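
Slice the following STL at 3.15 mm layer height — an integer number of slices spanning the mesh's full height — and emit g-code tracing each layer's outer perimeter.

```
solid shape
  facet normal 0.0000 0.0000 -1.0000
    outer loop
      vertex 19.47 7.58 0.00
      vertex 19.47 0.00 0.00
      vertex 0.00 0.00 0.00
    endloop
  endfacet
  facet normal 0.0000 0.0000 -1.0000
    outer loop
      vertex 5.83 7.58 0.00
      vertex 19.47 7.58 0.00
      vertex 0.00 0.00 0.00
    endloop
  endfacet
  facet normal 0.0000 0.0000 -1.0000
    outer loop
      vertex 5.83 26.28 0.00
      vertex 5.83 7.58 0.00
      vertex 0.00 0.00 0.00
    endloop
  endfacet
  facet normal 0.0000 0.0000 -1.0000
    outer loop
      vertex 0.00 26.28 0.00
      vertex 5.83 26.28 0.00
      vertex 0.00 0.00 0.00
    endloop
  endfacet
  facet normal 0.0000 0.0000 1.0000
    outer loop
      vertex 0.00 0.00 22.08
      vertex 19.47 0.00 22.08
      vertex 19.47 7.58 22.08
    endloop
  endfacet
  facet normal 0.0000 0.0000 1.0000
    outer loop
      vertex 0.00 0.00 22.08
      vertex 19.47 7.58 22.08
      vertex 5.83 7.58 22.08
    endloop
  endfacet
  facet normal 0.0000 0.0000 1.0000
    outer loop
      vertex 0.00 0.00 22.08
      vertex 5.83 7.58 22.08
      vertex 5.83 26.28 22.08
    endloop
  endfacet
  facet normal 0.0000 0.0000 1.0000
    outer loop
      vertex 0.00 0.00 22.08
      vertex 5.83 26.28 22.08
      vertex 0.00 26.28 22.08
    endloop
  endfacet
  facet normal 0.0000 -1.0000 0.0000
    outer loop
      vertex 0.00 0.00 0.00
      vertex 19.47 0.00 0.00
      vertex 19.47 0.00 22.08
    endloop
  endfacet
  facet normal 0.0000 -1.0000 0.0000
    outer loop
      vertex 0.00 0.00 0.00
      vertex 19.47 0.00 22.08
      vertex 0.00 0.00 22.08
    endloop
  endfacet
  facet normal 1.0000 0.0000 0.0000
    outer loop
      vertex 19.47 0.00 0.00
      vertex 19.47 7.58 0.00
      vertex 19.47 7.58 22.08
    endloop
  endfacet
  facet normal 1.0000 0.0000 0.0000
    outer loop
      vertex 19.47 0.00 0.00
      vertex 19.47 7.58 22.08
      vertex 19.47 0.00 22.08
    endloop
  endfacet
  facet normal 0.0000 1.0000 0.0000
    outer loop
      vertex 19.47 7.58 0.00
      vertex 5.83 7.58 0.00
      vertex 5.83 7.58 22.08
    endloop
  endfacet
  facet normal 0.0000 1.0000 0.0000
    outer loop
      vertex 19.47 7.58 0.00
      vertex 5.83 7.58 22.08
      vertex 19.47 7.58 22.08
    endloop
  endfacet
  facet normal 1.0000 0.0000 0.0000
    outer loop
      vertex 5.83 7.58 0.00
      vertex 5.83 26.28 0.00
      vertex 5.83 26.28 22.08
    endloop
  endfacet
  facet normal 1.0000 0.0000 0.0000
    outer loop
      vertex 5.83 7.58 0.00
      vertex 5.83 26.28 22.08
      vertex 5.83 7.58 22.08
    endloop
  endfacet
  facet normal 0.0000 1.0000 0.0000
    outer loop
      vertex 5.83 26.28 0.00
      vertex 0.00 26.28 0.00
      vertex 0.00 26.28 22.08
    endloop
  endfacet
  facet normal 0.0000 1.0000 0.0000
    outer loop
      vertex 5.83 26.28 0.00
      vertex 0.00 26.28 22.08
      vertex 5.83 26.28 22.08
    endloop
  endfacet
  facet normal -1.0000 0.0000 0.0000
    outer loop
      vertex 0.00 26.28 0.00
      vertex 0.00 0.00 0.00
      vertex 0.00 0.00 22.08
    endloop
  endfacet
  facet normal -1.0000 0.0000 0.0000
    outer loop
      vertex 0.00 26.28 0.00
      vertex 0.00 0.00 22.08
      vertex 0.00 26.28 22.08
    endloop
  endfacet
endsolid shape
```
; perimeter-only toolpath
G21 ; units = mm
G90 ; absolute positioning
G28 ; home
; layer 1
G0 Z3.15
G0 X0.00 Y0.00
G1 X19.47 Y0.00
G1 X19.47 Y7.58
G1 X5.83 Y7.58
G1 X5.83 Y26.28
G1 X0.00 Y26.28
G1 X0.00 Y0.00
; layer 2
G0 Z6.31
G0 X0.00 Y0.00
G1 X19.47 Y0.00
G1 X19.47 Y7.58
G1 X5.83 Y7.58
G1 X5.83 Y26.28
G1 X0.00 Y26.28
G1 X0.00 Y0.00
; layer 3
G0 Z9.46
G0 X0.00 Y0.00
G1 X19.47 Y0.00
G1 X19.47 Y7.58
G1 X5.83 Y7.58
G1 X5.83 Y26.28
G1 X0.00 Y26.28
G1 X0.00 Y0.00
; layer 4
G0 Z12.62
G0 X0.00 Y0.00
G1 X19.47 Y0.00
G1 X19.47 Y7.58
G1 X5.83 Y7.58
G1 X5.83 Y26.28
G1 X0.00 Y26.28
G1 X0.00 Y0.00
; layer 5
G0 Z15.77
G0 X0.00 Y0.00
G1 X19.47 Y0.00
G1 X19.47 Y7.58
G1 X5.83 Y7.58
G1 X5.83 Y26.28
G1 X0.00 Y26.28
G1 X0.00 Y0.00
; layer 6
G0 Z18.93
G0 X0.00 Y0.00
G1 X19.47 Y0.00
G1 X19.47 Y7.58
G1 X5.83 Y7.58
G1 X5.83 Y26.28
G1 X0.00 Y26.28
G1 X0.00 Y0.00
; layer 7
G0 Z22.08
G0 X0.00 Y0.00
G1 X19.47 Y0.00
G1 X19.47 Y7.58
G1 X5.83 Y7.58
G1 X5.83 Y26.28
G1 X0.00 Y26.28
G1 X0.00 Y0.00
M2 ; end

The solid is an L-shaped prism: outer 19.5 × 26.3 mm, arm thicknesses ≈ 7.58 mm (horizontal) and 5.83 mm (vertical), extruded 22.1 mm in z. Slicing at Δz = 3.15 mm — 7 equal slices spanning the solid's height, so layer i sits at z = i·h/7 — gives 7 non-empty perimeters. Each is a 6-segment closed polygon; G0 lifts to the layer z and rapids to the start vertex, then G1 traces the edges.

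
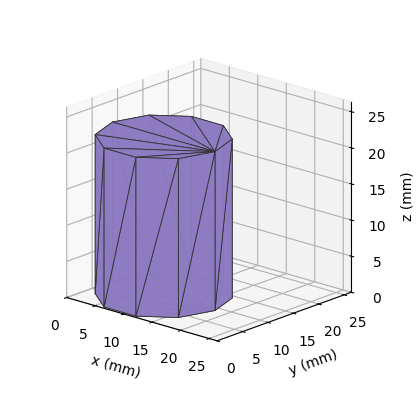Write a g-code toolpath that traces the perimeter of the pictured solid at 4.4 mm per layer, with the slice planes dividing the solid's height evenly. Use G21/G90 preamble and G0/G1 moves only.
Reading the render: the shape is a regular 10-sided prism (a cylinder approximated with 10 flat sides), circumscribed radius ≈ 9 mm, height ≈ 22 mm (dimensions read to the nearest mm from the axis ticks). For the g-code, the solid's height is divided into equal slices at the stated Δz and each level perimeter traced with G1 moves after a G0 lift.

; perimeter-only toolpath
G21 ; units = mm
G90 ; absolute positioning
G28 ; home
; layer 1
G0 Z4.4
G0 X18.0 Y9.0
G1 X16.3 Y14.3
G1 X11.8 Y17.6
G1 X6.2 Y17.6
G1 X1.7 Y14.3
G1 X0.0 Y9.0
G1 X1.7 Y3.7
G1 X6.2 Y0.4
G1 X11.8 Y0.4
G1 X16.3 Y3.7
G1 X18.0 Y9.0
; layer 2
G0 Z8.8
G0 X18.0 Y9.0
G1 X16.3 Y14.3
G1 X11.8 Y17.6
G1 X6.2 Y17.6
G1 X1.7 Y14.3
G1 X0.0 Y9.0
G1 X1.7 Y3.7
G1 X6.2 Y0.4
G1 X11.8 Y0.4
G1 X16.3 Y3.7
G1 X18.0 Y9.0
; layer 3
G0 Z13.2
G0 X18.0 Y9.0
G1 X16.3 Y14.3
G1 X11.8 Y17.6
G1 X6.2 Y17.6
G1 X1.7 Y14.3
G1 X0.0 Y9.0
G1 X1.7 Y3.7
G1 X6.2 Y0.4
G1 X11.8 Y0.4
G1 X16.3 Y3.7
G1 X18.0 Y9.0
; layer 4
G0 Z17.6
G0 X18.0 Y9.0
G1 X16.3 Y14.3
G1 X11.8 Y17.6
G1 X6.2 Y17.6
G1 X1.7 Y14.3
G1 X0.0 Y9.0
G1 X1.7 Y3.7
G1 X6.2 Y0.4
G1 X11.8 Y0.4
G1 X16.3 Y3.7
G1 X18.0 Y9.0
; layer 5
G0 Z22.0
G0 X18.0 Y9.0
G1 X16.3 Y14.3
G1 X11.8 Y17.6
G1 X6.2 Y17.6
G1 X1.7 Y14.3
G1 X0.0 Y9.0
G1 X1.7 Y3.7
G1 X6.2 Y0.4
G1 X11.8 Y0.4
G1 X16.3 Y3.7
G1 X18.0 Y9.0
M2 ; end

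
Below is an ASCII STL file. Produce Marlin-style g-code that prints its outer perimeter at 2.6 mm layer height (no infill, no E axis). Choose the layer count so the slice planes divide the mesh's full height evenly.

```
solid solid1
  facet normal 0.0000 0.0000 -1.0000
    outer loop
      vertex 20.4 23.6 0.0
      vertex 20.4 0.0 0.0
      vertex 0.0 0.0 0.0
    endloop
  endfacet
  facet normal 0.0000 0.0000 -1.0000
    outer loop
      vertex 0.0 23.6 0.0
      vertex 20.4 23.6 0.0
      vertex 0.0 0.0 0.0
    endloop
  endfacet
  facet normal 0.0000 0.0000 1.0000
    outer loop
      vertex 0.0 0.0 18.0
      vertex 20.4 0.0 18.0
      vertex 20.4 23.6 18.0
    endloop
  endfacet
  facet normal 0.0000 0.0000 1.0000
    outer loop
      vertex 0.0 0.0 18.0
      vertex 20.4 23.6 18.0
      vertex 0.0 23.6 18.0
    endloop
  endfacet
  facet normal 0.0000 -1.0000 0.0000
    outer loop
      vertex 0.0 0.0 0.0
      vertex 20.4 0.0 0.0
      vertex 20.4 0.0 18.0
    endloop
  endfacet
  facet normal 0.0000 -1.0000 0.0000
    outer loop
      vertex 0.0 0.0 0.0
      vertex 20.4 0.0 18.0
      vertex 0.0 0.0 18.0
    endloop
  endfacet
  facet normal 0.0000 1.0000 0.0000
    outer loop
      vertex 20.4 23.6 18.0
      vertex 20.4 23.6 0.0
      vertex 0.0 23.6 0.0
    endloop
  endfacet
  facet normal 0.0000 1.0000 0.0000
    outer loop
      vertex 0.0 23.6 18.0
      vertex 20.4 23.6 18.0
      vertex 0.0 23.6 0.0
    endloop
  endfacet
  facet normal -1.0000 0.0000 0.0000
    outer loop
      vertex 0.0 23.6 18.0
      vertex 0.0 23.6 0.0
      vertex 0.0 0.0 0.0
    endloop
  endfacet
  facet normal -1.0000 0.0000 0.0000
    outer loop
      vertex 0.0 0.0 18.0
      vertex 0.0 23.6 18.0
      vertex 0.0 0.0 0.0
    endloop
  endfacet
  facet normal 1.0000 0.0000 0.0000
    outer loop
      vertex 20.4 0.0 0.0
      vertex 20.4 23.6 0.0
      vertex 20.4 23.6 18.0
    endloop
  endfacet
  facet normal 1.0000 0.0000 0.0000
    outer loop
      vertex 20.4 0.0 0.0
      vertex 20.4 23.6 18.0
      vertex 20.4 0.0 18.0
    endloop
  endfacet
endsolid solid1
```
; perimeter-only toolpath
G21 ; units = mm
G90 ; absolute positioning
G28 ; home
; layer 1
G0 Z2.6
G0 X0.0 Y0.0
G1 X20.4 Y0.0
G1 X20.4 Y23.6
G1 X0.0 Y23.6
G1 X0.0 Y0.0
; layer 2
G0 Z5.1
G0 X0.0 Y0.0
G1 X20.4 Y0.0
G1 X20.4 Y23.6
G1 X0.0 Y23.6
G1 X0.0 Y0.0
; layer 3
G0 Z7.7
G0 X0.0 Y0.0
G1 X20.4 Y0.0
G1 X20.4 Y23.6
G1 X0.0 Y23.6
G1 X0.0 Y0.0
; layer 4
G0 Z10.3
G0 X0.0 Y0.0
G1 X20.4 Y0.0
G1 X20.4 Y23.6
G1 X0.0 Y23.6
G1 X0.0 Y0.0
; layer 5
G0 Z12.9
G0 X0.0 Y0.0
G1 X20.4 Y0.0
G1 X20.4 Y23.6
G1 X0.0 Y23.6
G1 X0.0 Y0.0
; layer 6
G0 Z15.4
G0 X0.0 Y0.0
G1 X20.4 Y0.0
G1 X20.4 Y23.6
G1 X0.0 Y23.6
G1 X0.0 Y0.0
; layer 7
G0 Z18.0
G0 X0.0 Y0.0
G1 X20.4 Y0.0
G1 X20.4 Y23.6
G1 X0.0 Y23.6
G1 X0.0 Y0.0
M2 ; end

The solid is a rectangular box, roughly 20.4 × 23.6 mm footprint and 18 mm tall. Slicing at Δz = 2.6 mm — 7 equal slices spanning the solid's height, so layer i sits at z = i·h/7 — gives 7 non-empty perimeters. Each is a 4-segment closed polygon; G0 lifts to the layer z and rapids to the start vertex, then G1 traces the edges.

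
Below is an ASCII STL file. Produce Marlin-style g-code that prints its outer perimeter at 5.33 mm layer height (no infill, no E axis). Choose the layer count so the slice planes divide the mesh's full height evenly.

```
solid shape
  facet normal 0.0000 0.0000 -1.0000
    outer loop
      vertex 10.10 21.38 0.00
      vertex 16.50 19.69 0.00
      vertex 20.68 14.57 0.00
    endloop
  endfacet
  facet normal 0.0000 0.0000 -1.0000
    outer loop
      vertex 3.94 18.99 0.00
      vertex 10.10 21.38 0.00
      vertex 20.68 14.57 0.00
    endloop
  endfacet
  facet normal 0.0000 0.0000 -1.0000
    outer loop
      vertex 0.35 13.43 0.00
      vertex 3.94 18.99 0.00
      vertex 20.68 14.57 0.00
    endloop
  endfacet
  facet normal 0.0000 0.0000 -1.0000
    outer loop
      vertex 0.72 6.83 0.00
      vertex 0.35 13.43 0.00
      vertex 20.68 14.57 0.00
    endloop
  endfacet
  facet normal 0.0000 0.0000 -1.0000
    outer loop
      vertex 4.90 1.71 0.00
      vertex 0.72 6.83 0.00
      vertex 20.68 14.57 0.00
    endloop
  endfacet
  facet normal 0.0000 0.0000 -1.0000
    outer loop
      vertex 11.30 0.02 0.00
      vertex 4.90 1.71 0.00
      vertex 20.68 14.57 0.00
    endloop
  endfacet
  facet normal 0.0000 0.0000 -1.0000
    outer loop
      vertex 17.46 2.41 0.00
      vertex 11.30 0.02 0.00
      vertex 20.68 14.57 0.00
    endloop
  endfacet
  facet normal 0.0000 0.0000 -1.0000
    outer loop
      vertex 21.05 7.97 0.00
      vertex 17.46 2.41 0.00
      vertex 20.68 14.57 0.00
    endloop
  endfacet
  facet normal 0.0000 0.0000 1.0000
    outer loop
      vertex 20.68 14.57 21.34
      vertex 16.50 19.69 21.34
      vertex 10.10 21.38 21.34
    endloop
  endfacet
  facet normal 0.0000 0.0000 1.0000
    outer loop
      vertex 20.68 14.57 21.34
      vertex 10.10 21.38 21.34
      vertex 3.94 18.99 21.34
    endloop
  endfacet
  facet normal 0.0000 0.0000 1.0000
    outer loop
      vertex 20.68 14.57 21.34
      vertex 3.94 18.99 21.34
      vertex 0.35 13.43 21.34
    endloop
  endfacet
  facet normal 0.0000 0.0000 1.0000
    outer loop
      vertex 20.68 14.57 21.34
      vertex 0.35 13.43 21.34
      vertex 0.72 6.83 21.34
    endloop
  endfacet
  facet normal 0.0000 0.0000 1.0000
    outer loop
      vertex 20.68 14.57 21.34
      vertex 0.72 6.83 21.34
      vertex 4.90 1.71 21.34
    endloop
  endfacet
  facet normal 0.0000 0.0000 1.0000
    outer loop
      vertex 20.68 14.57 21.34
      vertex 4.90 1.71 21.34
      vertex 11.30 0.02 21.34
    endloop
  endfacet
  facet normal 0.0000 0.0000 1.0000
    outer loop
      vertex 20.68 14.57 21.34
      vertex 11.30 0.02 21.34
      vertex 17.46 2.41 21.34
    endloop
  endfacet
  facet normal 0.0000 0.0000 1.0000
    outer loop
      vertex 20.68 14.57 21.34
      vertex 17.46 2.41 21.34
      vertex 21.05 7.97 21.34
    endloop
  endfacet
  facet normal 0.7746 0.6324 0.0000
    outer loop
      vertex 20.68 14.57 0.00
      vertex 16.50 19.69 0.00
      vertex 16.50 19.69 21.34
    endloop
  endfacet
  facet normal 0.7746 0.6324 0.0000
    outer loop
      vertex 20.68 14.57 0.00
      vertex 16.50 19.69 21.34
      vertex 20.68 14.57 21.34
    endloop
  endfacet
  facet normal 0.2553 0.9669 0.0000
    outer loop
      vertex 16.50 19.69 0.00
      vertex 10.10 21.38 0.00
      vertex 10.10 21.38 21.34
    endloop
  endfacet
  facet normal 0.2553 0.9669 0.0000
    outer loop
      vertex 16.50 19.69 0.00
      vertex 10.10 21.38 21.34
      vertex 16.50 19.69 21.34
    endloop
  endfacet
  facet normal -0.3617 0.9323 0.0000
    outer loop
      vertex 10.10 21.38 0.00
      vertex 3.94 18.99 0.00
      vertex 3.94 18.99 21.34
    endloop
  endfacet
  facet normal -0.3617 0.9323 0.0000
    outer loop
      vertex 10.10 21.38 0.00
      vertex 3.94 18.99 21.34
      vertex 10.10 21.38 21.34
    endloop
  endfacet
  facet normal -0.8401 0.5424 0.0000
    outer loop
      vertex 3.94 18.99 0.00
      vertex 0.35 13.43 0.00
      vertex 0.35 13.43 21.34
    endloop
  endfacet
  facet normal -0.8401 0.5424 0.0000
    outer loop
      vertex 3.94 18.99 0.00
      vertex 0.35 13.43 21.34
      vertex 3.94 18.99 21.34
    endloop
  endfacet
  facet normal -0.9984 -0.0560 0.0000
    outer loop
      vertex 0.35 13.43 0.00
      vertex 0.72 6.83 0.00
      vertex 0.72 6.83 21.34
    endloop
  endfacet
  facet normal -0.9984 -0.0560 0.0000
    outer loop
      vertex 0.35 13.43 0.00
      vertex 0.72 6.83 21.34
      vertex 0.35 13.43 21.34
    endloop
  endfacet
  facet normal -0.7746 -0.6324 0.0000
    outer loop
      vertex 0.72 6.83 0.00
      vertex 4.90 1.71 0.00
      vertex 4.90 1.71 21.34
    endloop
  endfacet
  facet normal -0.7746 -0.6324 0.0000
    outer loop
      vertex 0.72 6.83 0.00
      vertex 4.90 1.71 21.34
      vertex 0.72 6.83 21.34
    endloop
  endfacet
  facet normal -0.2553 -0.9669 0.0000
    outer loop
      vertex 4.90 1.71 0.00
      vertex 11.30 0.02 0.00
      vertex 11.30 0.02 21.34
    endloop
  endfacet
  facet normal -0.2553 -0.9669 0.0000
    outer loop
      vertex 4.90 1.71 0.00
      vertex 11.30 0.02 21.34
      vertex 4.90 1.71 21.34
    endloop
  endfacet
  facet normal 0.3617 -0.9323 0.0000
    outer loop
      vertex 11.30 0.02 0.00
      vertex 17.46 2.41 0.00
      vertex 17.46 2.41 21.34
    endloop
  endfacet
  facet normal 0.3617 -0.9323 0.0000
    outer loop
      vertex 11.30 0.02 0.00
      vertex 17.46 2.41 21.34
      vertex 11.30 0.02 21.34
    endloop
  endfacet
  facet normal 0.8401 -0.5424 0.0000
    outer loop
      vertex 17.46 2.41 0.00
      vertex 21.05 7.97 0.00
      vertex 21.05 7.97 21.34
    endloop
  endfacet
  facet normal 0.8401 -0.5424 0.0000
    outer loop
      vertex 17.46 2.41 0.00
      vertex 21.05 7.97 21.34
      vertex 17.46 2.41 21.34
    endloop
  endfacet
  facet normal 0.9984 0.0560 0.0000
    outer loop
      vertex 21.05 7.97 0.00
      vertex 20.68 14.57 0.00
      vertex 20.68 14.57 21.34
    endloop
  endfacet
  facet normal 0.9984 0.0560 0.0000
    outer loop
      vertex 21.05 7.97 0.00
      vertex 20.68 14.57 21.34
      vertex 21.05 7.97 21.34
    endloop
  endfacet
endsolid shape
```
; perimeter-only toolpath
G21 ; units = mm
G90 ; absolute positioning
G28 ; home
; layer 1
G0 Z5.33
G0 X20.68 Y14.57
G1 X16.50 Y19.69
G1 X10.10 Y21.38
G1 X3.94 Y18.99
G1 X0.35 Y13.43
G1 X0.72 Y6.83
G1 X4.90 Y1.71
G1 X11.30 Y0.02
G1 X17.46 Y2.41
G1 X21.05 Y7.97
G1 X20.68 Y14.57
; layer 2
G0 Z10.67
G0 X20.68 Y14.57
G1 X16.50 Y19.69
G1 X10.10 Y21.38
G1 X3.94 Y18.99
G1 X0.35 Y13.43
G1 X0.72 Y6.83
G1 X4.90 Y1.71
G1 X11.30 Y0.02
G1 X17.46 Y2.41
G1 X21.05 Y7.97
G1 X20.68 Y14.57
; layer 3
G0 Z16.00
G0 X20.68 Y14.57
G1 X16.50 Y19.69
G1 X10.10 Y21.38
G1 X3.94 Y18.99
G1 X0.35 Y13.43
G1 X0.72 Y6.83
G1 X4.90 Y1.71
G1 X11.30 Y0.02
G1 X17.46 Y2.41
G1 X21.05 Y7.97
G1 X20.68 Y14.57
; layer 4
G0 Z21.34
G0 X20.68 Y14.57
G1 X16.50 Y19.69
G1 X10.10 Y21.38
G1 X3.94 Y18.99
G1 X0.35 Y13.43
G1 X0.72 Y6.83
G1 X4.90 Y1.71
G1 X11.30 Y0.02
G1 X17.46 Y2.41
G1 X21.05 Y7.97
G1 X20.68 Y14.57
M2 ; end

The solid is a regular 10-sided prism (a cylinder approximated with 10 flat sides), circumscribed radius ≈ 10.7 mm, height ≈ 21.3 mm. Slicing at Δz = 5.33 mm — 4 equal slices spanning the solid's height, so layer i sits at z = i·h/4 — gives 4 non-empty perimeters. Each is a 10-segment closed polygon; G0 lifts to the layer z and rapids to the start vertex, then G1 traces the edges.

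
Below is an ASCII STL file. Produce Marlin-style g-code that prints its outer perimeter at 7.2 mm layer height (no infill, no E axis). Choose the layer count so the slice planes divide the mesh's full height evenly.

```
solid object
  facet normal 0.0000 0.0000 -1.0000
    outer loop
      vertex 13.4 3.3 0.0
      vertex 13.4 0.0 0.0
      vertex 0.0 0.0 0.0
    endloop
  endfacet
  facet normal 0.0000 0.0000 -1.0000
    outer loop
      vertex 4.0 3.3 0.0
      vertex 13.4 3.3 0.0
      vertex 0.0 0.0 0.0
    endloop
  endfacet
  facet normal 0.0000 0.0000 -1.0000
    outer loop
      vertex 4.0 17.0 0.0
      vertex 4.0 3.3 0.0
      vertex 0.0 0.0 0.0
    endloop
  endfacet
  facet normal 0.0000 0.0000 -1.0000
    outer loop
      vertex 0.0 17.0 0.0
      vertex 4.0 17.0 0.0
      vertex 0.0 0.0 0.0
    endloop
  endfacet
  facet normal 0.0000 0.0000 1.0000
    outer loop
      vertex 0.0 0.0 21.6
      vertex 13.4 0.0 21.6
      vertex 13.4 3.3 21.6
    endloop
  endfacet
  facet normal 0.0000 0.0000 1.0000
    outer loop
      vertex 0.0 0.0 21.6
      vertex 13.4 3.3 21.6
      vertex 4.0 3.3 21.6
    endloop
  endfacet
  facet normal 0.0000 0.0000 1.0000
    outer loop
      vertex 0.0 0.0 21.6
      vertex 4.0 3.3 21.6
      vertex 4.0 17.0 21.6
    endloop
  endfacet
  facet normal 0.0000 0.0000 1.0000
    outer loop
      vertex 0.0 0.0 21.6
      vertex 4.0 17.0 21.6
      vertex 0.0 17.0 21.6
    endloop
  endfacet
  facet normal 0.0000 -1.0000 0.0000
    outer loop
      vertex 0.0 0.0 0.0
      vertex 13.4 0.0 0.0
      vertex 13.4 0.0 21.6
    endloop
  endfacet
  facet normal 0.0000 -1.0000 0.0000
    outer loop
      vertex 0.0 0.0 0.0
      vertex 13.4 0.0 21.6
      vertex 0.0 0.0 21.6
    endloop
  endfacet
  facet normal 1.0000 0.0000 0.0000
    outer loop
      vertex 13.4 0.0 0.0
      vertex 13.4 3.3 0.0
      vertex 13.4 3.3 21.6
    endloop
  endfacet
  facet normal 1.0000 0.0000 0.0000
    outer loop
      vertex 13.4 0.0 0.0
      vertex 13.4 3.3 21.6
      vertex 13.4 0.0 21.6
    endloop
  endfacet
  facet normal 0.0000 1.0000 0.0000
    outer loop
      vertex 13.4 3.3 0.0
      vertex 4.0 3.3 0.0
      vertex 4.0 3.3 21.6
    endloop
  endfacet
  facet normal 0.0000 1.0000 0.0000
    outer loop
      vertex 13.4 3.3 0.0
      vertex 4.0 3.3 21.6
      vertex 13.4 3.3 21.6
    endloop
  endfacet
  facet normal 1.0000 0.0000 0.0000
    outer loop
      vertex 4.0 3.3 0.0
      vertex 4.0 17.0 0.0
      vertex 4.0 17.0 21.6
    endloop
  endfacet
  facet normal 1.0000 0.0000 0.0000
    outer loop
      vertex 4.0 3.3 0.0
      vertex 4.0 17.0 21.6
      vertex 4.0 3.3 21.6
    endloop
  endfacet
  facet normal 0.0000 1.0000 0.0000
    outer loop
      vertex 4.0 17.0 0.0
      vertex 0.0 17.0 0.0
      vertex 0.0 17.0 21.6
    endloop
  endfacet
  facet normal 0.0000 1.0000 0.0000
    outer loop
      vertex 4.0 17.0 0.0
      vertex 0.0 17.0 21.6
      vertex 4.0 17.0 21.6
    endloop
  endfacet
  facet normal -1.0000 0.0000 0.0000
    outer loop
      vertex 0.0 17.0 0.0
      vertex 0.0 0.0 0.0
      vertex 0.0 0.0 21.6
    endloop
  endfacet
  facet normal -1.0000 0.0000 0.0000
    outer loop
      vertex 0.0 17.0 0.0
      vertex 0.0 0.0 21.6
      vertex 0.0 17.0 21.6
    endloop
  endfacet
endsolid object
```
; perimeter-only toolpath
G21 ; units = mm
G90 ; absolute positioning
G28 ; home
; layer 1
G0 Z7.2
G0 X0.0 Y0.0
G1 X13.4 Y0.0
G1 X13.4 Y3.3
G1 X4.0 Y3.3
G1 X4.0 Y17.0
G1 X0.0 Y17.0
G1 X0.0 Y0.0
; layer 2
G0 Z14.4
G0 X0.0 Y0.0
G1 X13.4 Y0.0
G1 X13.4 Y3.3
G1 X4.0 Y3.3
G1 X4.0 Y17.0
G1 X0.0 Y17.0
G1 X0.0 Y0.0
; layer 3
G0 Z21.6
G0 X0.0 Y0.0
G1 X13.4 Y0.0
G1 X13.4 Y3.3
G1 X4.0 Y3.3
G1 X4.0 Y17.0
G1 X0.0 Y17.0
G1 X0.0 Y0.0
M2 ; end

The solid is an L-shaped prism: outer 13.4 × 17 mm, arm thicknesses ≈ 3.3 mm (horizontal) and 4 mm (vertical), extruded 21.6 mm in z. Slicing at Δz = 7.2 mm — 3 equal slices spanning the solid's height, so layer i sits at z = i·h/3 — gives 3 non-empty perimeters. Each is a 6-segment closed polygon; G0 lifts to the layer z and rapids to the start vertex, then G1 traces the edges.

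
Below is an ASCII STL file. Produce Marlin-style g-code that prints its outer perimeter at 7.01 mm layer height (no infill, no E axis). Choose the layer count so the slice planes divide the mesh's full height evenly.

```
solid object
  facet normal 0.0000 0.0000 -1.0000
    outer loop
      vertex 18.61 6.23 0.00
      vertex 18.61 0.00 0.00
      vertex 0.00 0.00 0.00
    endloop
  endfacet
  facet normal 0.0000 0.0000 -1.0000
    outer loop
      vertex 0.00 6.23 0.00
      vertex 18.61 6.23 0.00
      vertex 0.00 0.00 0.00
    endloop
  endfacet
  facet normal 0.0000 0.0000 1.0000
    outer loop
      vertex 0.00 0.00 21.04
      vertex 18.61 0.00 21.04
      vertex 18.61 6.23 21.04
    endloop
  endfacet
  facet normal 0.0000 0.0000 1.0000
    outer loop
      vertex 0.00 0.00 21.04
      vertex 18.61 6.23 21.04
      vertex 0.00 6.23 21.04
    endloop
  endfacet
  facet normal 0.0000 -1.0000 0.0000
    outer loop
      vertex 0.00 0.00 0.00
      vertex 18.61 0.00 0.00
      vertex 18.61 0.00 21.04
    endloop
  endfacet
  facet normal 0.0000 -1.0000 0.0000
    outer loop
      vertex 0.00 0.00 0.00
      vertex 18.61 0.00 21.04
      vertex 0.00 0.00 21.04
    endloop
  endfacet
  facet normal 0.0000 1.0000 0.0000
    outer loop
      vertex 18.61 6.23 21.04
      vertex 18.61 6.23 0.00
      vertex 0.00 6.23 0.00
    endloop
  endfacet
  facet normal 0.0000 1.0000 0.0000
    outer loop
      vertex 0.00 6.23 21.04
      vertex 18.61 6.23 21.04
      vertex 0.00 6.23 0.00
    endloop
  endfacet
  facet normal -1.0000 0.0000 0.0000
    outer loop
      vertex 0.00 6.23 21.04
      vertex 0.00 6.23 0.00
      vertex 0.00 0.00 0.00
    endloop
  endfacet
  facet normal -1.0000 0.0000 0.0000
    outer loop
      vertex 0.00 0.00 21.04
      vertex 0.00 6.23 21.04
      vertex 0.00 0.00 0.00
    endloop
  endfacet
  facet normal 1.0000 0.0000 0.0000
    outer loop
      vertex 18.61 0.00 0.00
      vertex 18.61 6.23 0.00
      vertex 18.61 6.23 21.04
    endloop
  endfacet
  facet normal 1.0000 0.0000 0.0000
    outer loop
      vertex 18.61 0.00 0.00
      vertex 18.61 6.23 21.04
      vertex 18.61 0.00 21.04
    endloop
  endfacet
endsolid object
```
; perimeter-only toolpath
G21 ; units = mm
G90 ; absolute positioning
G28 ; home
; layer 1
G0 Z7.01
G0 X0.00 Y0.00
G1 X18.61 Y0.00
G1 X18.61 Y6.23
G1 X0.00 Y6.23
G1 X0.00 Y0.00
; layer 2
G0 Z14.03
G0 X0.00 Y0.00
G1 X18.61 Y0.00
G1 X18.61 Y6.23
G1 X0.00 Y6.23
G1 X0.00 Y0.00
; layer 3
G0 Z21.04
G0 X0.00 Y0.00
G1 X18.61 Y0.00
G1 X18.61 Y6.23
G1 X0.00 Y6.23
G1 X0.00 Y0.00
M2 ; end

The solid is a rectangular box, roughly 18.6 × 6.23 mm footprint and 21 mm tall. Slicing at Δz = 7.01 mm — 3 equal slices spanning the solid's height, so layer i sits at z = i·h/3 — gives 3 non-empty perimeters. Each is a 4-segment closed polygon; G0 lifts to the layer z and rapids to the start vertex, then G1 traces the edges.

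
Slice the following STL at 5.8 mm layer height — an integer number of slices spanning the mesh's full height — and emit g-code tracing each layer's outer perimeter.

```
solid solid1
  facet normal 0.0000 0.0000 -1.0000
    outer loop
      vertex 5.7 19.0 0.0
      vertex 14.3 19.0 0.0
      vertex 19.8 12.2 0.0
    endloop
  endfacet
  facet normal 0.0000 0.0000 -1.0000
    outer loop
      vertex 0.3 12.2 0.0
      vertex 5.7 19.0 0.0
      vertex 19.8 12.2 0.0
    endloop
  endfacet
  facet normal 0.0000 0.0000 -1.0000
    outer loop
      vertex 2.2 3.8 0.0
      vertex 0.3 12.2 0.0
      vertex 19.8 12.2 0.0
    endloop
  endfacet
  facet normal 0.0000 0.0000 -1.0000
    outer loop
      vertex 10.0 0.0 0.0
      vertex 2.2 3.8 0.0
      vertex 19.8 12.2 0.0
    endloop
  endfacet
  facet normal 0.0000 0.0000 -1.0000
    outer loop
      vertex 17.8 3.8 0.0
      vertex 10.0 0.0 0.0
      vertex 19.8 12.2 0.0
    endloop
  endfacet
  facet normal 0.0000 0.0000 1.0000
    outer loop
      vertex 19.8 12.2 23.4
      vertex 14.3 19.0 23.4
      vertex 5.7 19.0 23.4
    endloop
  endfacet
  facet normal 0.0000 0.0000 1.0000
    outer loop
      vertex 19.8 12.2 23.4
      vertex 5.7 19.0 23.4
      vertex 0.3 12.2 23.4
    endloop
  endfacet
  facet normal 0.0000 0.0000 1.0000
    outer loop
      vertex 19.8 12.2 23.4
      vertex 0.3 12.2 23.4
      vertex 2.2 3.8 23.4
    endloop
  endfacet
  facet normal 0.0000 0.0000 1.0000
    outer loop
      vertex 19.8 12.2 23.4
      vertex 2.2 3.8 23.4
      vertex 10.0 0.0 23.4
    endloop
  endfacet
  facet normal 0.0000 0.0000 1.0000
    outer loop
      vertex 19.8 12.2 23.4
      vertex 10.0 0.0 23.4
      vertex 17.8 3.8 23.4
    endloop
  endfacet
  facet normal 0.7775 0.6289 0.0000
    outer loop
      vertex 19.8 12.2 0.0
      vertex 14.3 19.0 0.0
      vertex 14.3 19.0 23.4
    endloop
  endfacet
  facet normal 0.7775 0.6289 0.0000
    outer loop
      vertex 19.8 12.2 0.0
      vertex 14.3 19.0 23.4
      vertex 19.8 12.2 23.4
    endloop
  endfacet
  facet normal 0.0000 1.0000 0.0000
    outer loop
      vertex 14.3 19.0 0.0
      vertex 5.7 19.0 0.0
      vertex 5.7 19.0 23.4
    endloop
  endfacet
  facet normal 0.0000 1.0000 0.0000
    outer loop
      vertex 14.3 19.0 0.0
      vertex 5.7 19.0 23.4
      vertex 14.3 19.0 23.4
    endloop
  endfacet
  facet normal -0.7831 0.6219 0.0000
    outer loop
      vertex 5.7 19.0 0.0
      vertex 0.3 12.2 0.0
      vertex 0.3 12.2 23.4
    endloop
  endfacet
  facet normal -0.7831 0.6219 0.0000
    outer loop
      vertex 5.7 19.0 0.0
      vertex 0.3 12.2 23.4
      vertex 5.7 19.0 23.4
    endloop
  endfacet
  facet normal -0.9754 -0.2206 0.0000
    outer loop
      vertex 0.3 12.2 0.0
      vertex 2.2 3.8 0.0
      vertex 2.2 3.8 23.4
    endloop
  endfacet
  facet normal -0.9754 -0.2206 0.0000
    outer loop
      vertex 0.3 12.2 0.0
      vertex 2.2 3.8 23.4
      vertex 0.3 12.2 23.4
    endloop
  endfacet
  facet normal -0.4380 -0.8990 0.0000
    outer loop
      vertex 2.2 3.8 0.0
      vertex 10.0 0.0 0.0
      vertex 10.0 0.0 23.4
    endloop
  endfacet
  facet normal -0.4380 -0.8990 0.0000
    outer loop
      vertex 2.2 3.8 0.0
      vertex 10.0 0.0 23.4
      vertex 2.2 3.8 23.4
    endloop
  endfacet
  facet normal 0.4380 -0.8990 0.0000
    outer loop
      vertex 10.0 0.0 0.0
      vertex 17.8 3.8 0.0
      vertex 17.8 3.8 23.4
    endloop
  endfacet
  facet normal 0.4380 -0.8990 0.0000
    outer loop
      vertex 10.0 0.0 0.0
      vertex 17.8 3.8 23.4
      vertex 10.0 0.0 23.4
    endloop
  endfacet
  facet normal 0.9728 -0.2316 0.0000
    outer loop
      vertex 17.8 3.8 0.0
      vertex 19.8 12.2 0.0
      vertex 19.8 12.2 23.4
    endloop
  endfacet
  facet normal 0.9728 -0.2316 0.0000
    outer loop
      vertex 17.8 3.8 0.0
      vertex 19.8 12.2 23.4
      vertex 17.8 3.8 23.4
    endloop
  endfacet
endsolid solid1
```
; perimeter-only toolpath
G21 ; units = mm
G90 ; absolute positioning
G28 ; home
; layer 1
G0 Z5.8
G0 X19.8 Y12.2
G1 X14.3 Y19.0
G1 X5.7 Y19.0
G1 X0.3 Y12.2
G1 X2.2 Y3.8
G1 X10.0 Y0.0
G1 X17.8 Y3.8
G1 X19.8 Y12.2
; layer 2
G0 Z11.7
G0 X19.8 Y12.2
G1 X14.3 Y19.0
G1 X5.7 Y19.0
G1 X0.3 Y12.2
G1 X2.2 Y3.8
G1 X10.0 Y0.0
G1 X17.8 Y3.8
G1 X19.8 Y12.2
; layer 3
G0 Z17.5
G0 X19.8 Y12.2
G1 X14.3 Y19.0
G1 X5.7 Y19.0
G1 X0.3 Y12.2
G1 X2.2 Y3.8
G1 X10.0 Y0.0
G1 X17.8 Y3.8
G1 X19.8 Y12.2
; layer 4
G0 Z23.4
G0 X19.8 Y12.2
G1 X14.3 Y19.0
G1 X5.7 Y19.0
G1 X0.3 Y12.2
G1 X2.2 Y3.8
G1 X10.0 Y0.0
G1 X17.8 Y3.8
G1 X19.8 Y12.2
M2 ; end

The solid is a regular 7-sided prism (a cylinder approximated with 7 flat sides), circumscribed radius ≈ 10 mm, height ≈ 23.4 mm. Slicing at Δz = 5.8 mm — 4 equal slices spanning the solid's height, so layer i sits at z = i·h/4 — gives 4 non-empty perimeters. Each is a 7-segment closed polygon; G0 lifts to the layer z and rapids to the start vertex, then G1 traces the edges.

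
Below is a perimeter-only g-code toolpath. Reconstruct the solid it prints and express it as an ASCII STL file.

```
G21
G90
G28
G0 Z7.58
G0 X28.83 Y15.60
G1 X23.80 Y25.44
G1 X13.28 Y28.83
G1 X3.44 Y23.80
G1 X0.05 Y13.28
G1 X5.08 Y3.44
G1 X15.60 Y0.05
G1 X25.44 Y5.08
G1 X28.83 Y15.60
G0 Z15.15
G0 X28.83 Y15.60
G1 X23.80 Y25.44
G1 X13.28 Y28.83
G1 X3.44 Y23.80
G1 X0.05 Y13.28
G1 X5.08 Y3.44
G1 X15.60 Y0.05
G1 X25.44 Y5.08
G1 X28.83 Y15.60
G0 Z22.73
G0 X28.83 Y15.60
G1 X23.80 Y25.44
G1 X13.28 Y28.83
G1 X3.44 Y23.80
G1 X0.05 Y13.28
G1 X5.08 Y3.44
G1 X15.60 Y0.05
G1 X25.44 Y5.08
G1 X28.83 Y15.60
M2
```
solid part
  facet normal 0.0000 0.0000 -1.0000
    outer loop
      vertex 13.28 28.83 0.00
      vertex 23.80 25.44 0.00
      vertex 28.83 15.60 0.00
    endloop
  endfacet
  facet normal 0.0000 0.0000 -1.0000
    outer loop
      vertex 3.44 23.80 0.00
      vertex 13.28 28.83 0.00
      vertex 28.83 15.60 0.00
    endloop
  endfacet
  facet normal 0.0000 0.0000 -1.0000
    outer loop
      vertex 0.05 13.28 0.00
      vertex 3.44 23.80 0.00
      vertex 28.83 15.60 0.00
    endloop
  endfacet
  facet normal 0.0000 0.0000 -1.0000
    outer loop
      vertex 5.08 3.44 0.00
      vertex 0.05 13.28 0.00
      vertex 28.83 15.60 0.00
    endloop
  endfacet
  facet normal 0.0000 0.0000 -1.0000
    outer loop
      vertex 15.60 0.05 0.00
      vertex 5.08 3.44 0.00
      vertex 28.83 15.60 0.00
    endloop
  endfacet
  facet normal 0.0000 0.0000 -1.0000
    outer loop
      vertex 25.44 5.08 0.00
      vertex 15.60 0.05 0.00
      vertex 28.83 15.60 0.00
    endloop
  endfacet
  facet normal 0.0000 0.0000 1.0000
    outer loop
      vertex 28.83 15.60 22.73
      vertex 23.80 25.44 22.73
      vertex 13.28 28.83 22.73
    endloop
  endfacet
  facet normal 0.0000 0.0000 1.0000
    outer loop
      vertex 28.83 15.60 22.73
      vertex 13.28 28.83 22.73
      vertex 3.44 23.80 22.73
    endloop
  endfacet
  facet normal 0.0000 0.0000 1.0000
    outer loop
      vertex 28.83 15.60 22.73
      vertex 3.44 23.80 22.73
      vertex 0.05 13.28 22.73
    endloop
  endfacet
  facet normal 0.0000 0.0000 1.0000
    outer loop
      vertex 28.83 15.60 22.73
      vertex 0.05 13.28 22.73
      vertex 5.08 3.44 22.73
    endloop
  endfacet
  facet normal 0.0000 0.0000 1.0000
    outer loop
      vertex 28.83 15.60 22.73
      vertex 5.08 3.44 22.73
      vertex 15.60 0.05 22.73
    endloop
  endfacet
  facet normal 0.0000 0.0000 1.0000
    outer loop
      vertex 28.83 15.60 22.73
      vertex 15.60 0.05 22.73
      vertex 25.44 5.08 22.73
    endloop
  endfacet
  facet normal 0.8904 0.4552 0.0000
    outer loop
      vertex 28.83 15.60 0.00
      vertex 23.80 25.44 0.00
      vertex 23.80 25.44 22.73
    endloop
  endfacet
  facet normal 0.8904 0.4552 0.0000
    outer loop
      vertex 28.83 15.60 0.00
      vertex 23.80 25.44 22.73
      vertex 28.83 15.60 22.73
    endloop
  endfacet
  facet normal 0.3067 0.9518 0.0000
    outer loop
      vertex 23.80 25.44 0.00
      vertex 13.28 28.83 0.00
      vertex 13.28 28.83 22.73
    endloop
  endfacet
  facet normal 0.3067 0.9518 0.0000
    outer loop
      vertex 23.80 25.44 0.00
      vertex 13.28 28.83 22.73
      vertex 23.80 25.44 22.73
    endloop
  endfacet
  facet normal -0.4552 0.8904 0.0000
    outer loop
      vertex 13.28 28.83 0.00
      vertex 3.44 23.80 0.00
      vertex 3.44 23.80 22.73
    endloop
  endfacet
  facet normal -0.4552 0.8904 0.0000
    outer loop
      vertex 13.28 28.83 0.00
      vertex 3.44 23.80 22.73
      vertex 13.28 28.83 22.73
    endloop
  endfacet
  facet normal -0.9518 0.3067 0.0000
    outer loop
      vertex 3.44 23.80 0.00
      vertex 0.05 13.28 0.00
      vertex 0.05 13.28 22.73
    endloop
  endfacet
  facet normal -0.9518 0.3067 0.0000
    outer loop
      vertex 3.44 23.80 0.00
      vertex 0.05 13.28 22.73
      vertex 3.44 23.80 22.73
    endloop
  endfacet
  facet normal -0.8904 -0.4552 0.0000
    outer loop
      vertex 0.05 13.28 0.00
      vertex 5.08 3.44 0.00
      vertex 5.08 3.44 22.73
    endloop
  endfacet
  facet normal -0.8904 -0.4552 0.0000
    outer loop
      vertex 0.05 13.28 0.00
      vertex 5.08 3.44 22.73
      vertex 0.05 13.28 22.73
    endloop
  endfacet
  facet normal -0.3067 -0.9518 0.0000
    outer loop
      vertex 5.08 3.44 0.00
      vertex 15.60 0.05 0.00
      vertex 15.60 0.05 22.73
    endloop
  endfacet
  facet normal -0.3067 -0.9518 0.0000
    outer loop
      vertex 5.08 3.44 0.00
      vertex 15.60 0.05 22.73
      vertex 5.08 3.44 22.73
    endloop
  endfacet
  facet normal 0.4552 -0.8904 0.0000
    outer loop
      vertex 15.60 0.05 0.00
      vertex 25.44 5.08 0.00
      vertex 25.44 5.08 22.73
    endloop
  endfacet
  facet normal 0.4552 -0.8904 0.0000
    outer loop
      vertex 15.60 0.05 0.00
      vertex 25.44 5.08 22.73
      vertex 15.60 0.05 22.73
    endloop
  endfacet
  facet normal 0.9518 -0.3067 0.0000
    outer loop
      vertex 25.44 5.08 0.00
      vertex 28.83 15.60 0.00
      vertex 28.83 15.60 22.73
    endloop
  endfacet
  facet normal 0.9518 -0.3067 0.0000
    outer loop
      vertex 25.44 5.08 0.00
      vertex 28.83 15.60 22.73
      vertex 25.44 5.08 22.73
    endloop
  endfacet
endsolid part

The G0 Z moves step by Δz≈7.58 mm. Every layer's G1 loop is the same polygon, so the solid is a straight extrusion of it from z=0 to z≈22.7. Closing with flat bottom and top caps and triangulating gives 28 facets — a regular 8-sided prism (a cylinder approximated with 8 flat sides), circumscribed radius ≈ 14.4 mm, height ≈ 22.7 mm.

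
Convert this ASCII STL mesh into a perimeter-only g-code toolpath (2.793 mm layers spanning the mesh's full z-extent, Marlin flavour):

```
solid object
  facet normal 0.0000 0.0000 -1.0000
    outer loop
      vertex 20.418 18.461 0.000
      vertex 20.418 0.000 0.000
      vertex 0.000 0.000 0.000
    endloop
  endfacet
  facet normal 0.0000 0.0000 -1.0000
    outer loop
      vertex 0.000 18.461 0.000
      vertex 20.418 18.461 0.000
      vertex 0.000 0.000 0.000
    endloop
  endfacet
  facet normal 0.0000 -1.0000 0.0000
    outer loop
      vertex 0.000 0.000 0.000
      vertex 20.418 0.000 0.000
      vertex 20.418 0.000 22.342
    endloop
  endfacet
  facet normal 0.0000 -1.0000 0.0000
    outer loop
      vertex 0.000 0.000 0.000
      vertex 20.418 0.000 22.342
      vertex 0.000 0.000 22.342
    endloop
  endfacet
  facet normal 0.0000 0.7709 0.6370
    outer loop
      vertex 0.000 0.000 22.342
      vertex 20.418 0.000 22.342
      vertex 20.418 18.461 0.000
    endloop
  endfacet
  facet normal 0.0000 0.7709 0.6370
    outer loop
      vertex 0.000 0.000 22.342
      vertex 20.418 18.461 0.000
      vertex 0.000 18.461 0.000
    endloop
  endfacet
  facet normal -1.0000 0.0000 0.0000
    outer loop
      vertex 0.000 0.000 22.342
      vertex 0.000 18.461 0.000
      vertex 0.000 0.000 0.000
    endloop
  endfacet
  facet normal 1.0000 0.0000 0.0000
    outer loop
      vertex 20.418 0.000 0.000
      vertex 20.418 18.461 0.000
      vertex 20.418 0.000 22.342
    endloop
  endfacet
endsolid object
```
; perimeter-only toolpath
G21 ; units = mm
G90 ; absolute positioning
G28 ; home
; layer 1
G0 Z2.793
G0 X0.000 Y0.000
G1 X20.418 Y0.000
G1 X20.418 Y16.153
G1 X0.000 Y16.153
G1 X0.000 Y0.000
; layer 2
G0 Z5.585
G0 X0.000 Y0.000
G1 X20.418 Y0.000
G1 X20.418 Y13.846
G1 X0.000 Y13.846
G1 X0.000 Y0.000
; layer 3
G0 Z8.378
G0 X0.000 Y0.000
G1 X20.418 Y0.000
G1 X20.418 Y11.538
G1 X0.000 Y11.538
G1 X0.000 Y0.000
; layer 4
G0 Z11.171
G0 X0.000 Y0.000
G1 X20.418 Y0.000
G1 X20.418 Y9.230
G1 X0.000 Y9.230
G1 X0.000 Y0.000
; layer 5
G0 Z13.964
G0 X0.000 Y0.000
G1 X20.418 Y0.000
G1 X20.418 Y6.923
G1 X0.000 Y6.923
G1 X0.000 Y0.000
; layer 6
G0 Z16.756
G0 X0.000 Y0.000
G1 X20.418 Y0.000
G1 X20.418 Y4.615
G1 X0.000 Y4.615
G1 X0.000 Y0.000
; layer 7
G0 Z19.549
G0 X0.000 Y0.000
G1 X20.418 Y0.000
G1 X20.418 Y2.308
G1 X0.000 Y2.308
G1 X0.000 Y0.000
M2 ; end

The solid is a wedge (ramp): 20.4 × 18.5 mm base, rising to 22.3 mm along the y=0 edge and sloping linearly to z=0 at y=18.5. Slicing at Δz = 2.793 mm — 8 equal slices spanning the solid's height, so layer i sits at z = i·h/8 — gives 7 non-empty perimeters. Each is a 4-segment closed polygon; G0 lifts to the layer z and rapids to the start vertex, then G1 traces the edges. The cross-section shrinks linearly with z (the slice at the apex is degenerate and omitted).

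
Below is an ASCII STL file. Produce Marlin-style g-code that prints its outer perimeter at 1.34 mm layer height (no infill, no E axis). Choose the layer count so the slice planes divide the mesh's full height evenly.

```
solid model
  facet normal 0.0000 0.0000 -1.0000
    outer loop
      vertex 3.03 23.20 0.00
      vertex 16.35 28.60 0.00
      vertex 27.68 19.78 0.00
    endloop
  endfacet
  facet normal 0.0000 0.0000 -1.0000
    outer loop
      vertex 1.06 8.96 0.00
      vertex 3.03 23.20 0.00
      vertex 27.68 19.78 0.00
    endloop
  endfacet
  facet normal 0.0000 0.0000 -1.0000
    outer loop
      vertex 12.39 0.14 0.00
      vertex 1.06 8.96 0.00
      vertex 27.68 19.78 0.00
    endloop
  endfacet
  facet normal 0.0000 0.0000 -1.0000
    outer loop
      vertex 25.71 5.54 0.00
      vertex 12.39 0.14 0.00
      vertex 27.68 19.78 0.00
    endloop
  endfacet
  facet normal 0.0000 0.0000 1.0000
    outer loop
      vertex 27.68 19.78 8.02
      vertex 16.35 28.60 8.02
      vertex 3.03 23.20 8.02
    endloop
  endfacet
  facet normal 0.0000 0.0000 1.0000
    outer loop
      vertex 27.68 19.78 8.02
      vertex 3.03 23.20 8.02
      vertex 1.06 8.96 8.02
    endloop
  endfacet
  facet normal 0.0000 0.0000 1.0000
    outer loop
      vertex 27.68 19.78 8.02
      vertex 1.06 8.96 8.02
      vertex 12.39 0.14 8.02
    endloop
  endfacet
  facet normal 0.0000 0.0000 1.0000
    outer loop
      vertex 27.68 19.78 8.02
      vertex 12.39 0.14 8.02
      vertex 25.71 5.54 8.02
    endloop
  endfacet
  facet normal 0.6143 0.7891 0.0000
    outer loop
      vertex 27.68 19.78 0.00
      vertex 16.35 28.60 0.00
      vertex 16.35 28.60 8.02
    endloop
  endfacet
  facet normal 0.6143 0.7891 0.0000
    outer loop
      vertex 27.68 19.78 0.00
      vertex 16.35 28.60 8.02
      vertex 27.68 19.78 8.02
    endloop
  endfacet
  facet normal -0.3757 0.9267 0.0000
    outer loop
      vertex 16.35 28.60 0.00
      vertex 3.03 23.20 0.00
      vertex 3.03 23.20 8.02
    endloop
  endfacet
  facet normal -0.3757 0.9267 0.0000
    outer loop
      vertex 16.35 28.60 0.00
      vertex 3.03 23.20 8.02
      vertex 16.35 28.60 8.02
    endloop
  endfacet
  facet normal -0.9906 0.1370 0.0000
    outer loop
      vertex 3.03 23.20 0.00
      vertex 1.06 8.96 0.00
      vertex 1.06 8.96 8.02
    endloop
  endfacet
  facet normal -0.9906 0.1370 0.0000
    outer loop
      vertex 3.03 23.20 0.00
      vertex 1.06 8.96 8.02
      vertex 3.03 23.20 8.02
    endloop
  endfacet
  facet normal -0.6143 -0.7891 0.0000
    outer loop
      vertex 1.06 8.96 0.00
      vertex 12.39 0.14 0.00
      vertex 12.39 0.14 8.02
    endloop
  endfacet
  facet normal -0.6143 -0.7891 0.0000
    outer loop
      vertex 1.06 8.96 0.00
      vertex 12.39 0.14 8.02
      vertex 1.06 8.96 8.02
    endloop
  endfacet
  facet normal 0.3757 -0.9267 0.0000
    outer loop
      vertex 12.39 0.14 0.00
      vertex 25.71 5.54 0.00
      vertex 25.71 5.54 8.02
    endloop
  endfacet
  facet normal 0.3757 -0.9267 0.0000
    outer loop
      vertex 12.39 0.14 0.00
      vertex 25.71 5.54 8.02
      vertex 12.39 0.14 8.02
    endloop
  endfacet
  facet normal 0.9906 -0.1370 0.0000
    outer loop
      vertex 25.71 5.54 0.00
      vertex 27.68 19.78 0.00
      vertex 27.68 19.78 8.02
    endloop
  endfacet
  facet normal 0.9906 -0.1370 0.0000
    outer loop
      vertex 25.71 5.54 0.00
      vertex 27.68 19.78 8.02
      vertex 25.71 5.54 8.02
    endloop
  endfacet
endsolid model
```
; perimeter-only toolpath
G21 ; units = mm
G90 ; absolute positioning
G28 ; home
; layer 1
G0 Z1.34
G0 X27.68 Y19.78
G1 X16.35 Y28.60
G1 X3.03 Y23.20
G1 X1.06 Y8.96
G1 X12.39 Y0.14
G1 X25.71 Y5.54
G1 X27.68 Y19.78
; layer 2
G0 Z2.67
G0 X27.68 Y19.78
G1 X16.35 Y28.60
G1 X3.03 Y23.20
G1 X1.06 Y8.96
G1 X12.39 Y0.14
G1 X25.71 Y5.54
G1 X27.68 Y19.78
; layer 3
G0 Z4.01
G0 X27.68 Y19.78
G1 X16.35 Y28.60
G1 X3.03 Y23.20
G1 X1.06 Y8.96
G1 X12.39 Y0.14
G1 X25.71 Y5.54
G1 X27.68 Y19.78
; layer 4
G0 Z5.35
G0 X27.68 Y19.78
G1 X16.35 Y28.60
G1 X3.03 Y23.20
G1 X1.06 Y8.96
G1 X12.39 Y0.14
G1 X25.71 Y5.54
G1 X27.68 Y19.78
; layer 5
G0 Z6.68
G0 X27.68 Y19.78
G1 X16.35 Y28.60
G1 X3.03 Y23.20
G1 X1.06 Y8.96
G1 X12.39 Y0.14
G1 X25.71 Y5.54
G1 X27.68 Y19.78
; layer 6
G0 Z8.02
G0 X27.68 Y19.78
G1 X16.35 Y28.60
G1 X3.03 Y23.20
G1 X1.06 Y8.96
G1 X12.39 Y0.14
G1 X25.71 Y5.54
G1 X27.68 Y19.78
M2 ; end

The solid is a regular 6-sided prism (a cylinder approximated with 6 flat sides), circumscribed radius ≈ 14.4 mm, height ≈ 8.02 mm. Slicing at Δz = 1.34 mm — 6 equal slices spanning the solid's height, so layer i sits at z = i·h/6 — gives 6 non-empty perimeters. Each is a 6-segment closed polygon; G0 lifts to the layer z and rapids to the start vertex, then G1 traces the edges.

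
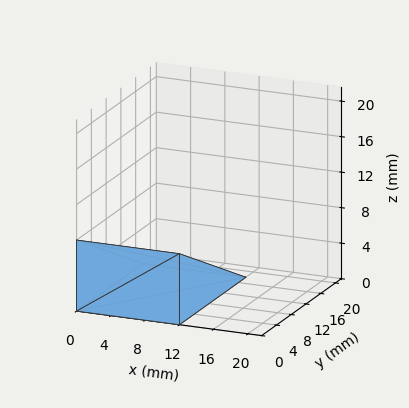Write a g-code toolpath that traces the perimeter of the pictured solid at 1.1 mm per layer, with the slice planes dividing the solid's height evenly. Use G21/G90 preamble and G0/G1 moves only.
Reading the render: the shape is a wedge (ramp): 12 × 18 mm base, rising to 8 mm along the y=0 edge and sloping linearly to z=0 at y=18 (dimensions read to the nearest mm from the axis ticks). For the g-code, the solid's height is divided into equal slices at the stated Δz and each level perimeter traced with G1 moves after a G0 lift.

; perimeter-only toolpath
G21 ; units = mm
G90 ; absolute positioning
G28 ; home
; layer 1
G0 Z1.1
G0 X0.0 Y0.0
G1 X12.0 Y0.0
G1 X12.0 Y15.4
G1 X0.0 Y15.4
G1 X0.0 Y0.0
; layer 2
G0 Z2.3
G0 X0.0 Y0.0
G1 X12.0 Y0.0
G1 X12.0 Y12.9
G1 X0.0 Y12.9
G1 X0.0 Y0.0
; layer 3
G0 Z3.4
G0 X0.0 Y0.0
G1 X12.0 Y0.0
G1 X12.0 Y10.3
G1 X0.0 Y10.3
G1 X0.0 Y0.0
; layer 4
G0 Z4.6
G0 X0.0 Y0.0
G1 X12.0 Y0.0
G1 X12.0 Y7.7
G1 X0.0 Y7.7
G1 X0.0 Y0.0
; layer 5
G0 Z5.7
G0 X0.0 Y0.0
G1 X12.0 Y0.0
G1 X12.0 Y5.1
G1 X0.0 Y5.1
G1 X0.0 Y0.0
; layer 6
G0 Z6.9
G0 X0.0 Y0.0
G1 X12.0 Y0.0
G1 X12.0 Y2.6
G1 X0.0 Y2.6
G1 X0.0 Y0.0
M2 ; end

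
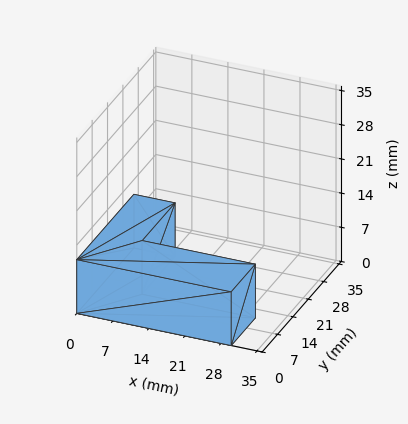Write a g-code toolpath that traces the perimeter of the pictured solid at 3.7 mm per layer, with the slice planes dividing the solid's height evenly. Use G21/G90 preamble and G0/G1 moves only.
Reading the render: the shape is an L-shaped prism: outer 30 × 26 mm, arm thicknesses ≈ 11 mm (horizontal) and 8 mm (vertical), extruded 11 mm in z (dimensions read to the nearest mm from the axis ticks). For the g-code, the solid's height is divided into equal slices at the stated Δz and each level perimeter traced with G1 moves after a G0 lift.

; perimeter-only toolpath
G21 ; units = mm
G90 ; absolute positioning
G28 ; home
; layer 1
G0 Z3.7
G0 X0.0 Y0.0
G1 X30.0 Y0.0
G1 X30.0 Y11.0
G1 X8.0 Y11.0
G1 X8.0 Y26.0
G1 X0.0 Y26.0
G1 X0.0 Y0.0
; layer 2
G0 Z7.3
G0 X0.0 Y0.0
G1 X30.0 Y0.0
G1 X30.0 Y11.0
G1 X8.0 Y11.0
G1 X8.0 Y26.0
G1 X0.0 Y26.0
G1 X0.0 Y0.0
; layer 3
G0 Z11.0
G0 X0.0 Y0.0
G1 X30.0 Y0.0
G1 X30.0 Y11.0
G1 X8.0 Y11.0
G1 X8.0 Y26.0
G1 X0.0 Y26.0
G1 X0.0 Y0.0
M2 ; end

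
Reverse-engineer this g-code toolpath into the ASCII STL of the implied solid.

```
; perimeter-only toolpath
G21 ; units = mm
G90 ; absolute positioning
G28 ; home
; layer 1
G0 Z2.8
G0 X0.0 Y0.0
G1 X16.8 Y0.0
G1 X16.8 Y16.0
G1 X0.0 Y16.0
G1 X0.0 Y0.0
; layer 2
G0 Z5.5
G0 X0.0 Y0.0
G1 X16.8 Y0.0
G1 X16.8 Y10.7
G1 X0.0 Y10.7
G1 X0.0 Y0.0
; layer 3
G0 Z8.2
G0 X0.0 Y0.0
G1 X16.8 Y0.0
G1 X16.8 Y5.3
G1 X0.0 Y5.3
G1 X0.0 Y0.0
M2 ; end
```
solid part
  facet normal 0.0000 0.0000 -1.0000
    outer loop
      vertex 16.8 21.3 0.0
      vertex 16.8 0.0 0.0
      vertex 0.0 0.0 0.0
    endloop
  endfacet
  facet normal 0.0000 0.0000 -1.0000
    outer loop
      vertex 0.0 21.3 0.0
      vertex 16.8 21.3 0.0
      vertex 0.0 0.0 0.0
    endloop
  endfacet
  facet normal 0.0000 -1.0000 0.0000
    outer loop
      vertex 0.0 0.0 0.0
      vertex 16.8 0.0 0.0
      vertex 16.8 0.0 11.0
    endloop
  endfacet
  facet normal 0.0000 -1.0000 0.0000
    outer loop
      vertex 0.0 0.0 0.0
      vertex 16.8 0.0 11.0
      vertex 0.0 0.0 11.0
    endloop
  endfacet
  facet normal 0.0000 0.4589 0.8885
    outer loop
      vertex 0.0 0.0 11.0
      vertex 16.8 0.0 11.0
      vertex 16.8 21.3 0.0
    endloop
  endfacet
  facet normal 0.0000 0.4589 0.8885
    outer loop
      vertex 0.0 0.0 11.0
      vertex 16.8 21.3 0.0
      vertex 0.0 21.3 0.0
    endloop
  endfacet
  facet normal -1.0000 0.0000 0.0000
    outer loop
      vertex 0.0 0.0 11.0
      vertex 0.0 21.3 0.0
      vertex 0.0 0.0 0.0
    endloop
  endfacet
  facet normal 1.0000 0.0000 0.0000
    outer loop
      vertex 16.8 0.0 0.0
      vertex 16.8 21.3 0.0
      vertex 16.8 0.0 11.0
    endloop
  endfacet
endsolid part

The G0 Z moves step by Δz≈2.8 mm. The G1 loops shrink linearly with z, so the solid tapers from its base footprint up to z≈11. Closing with a flat bottom cap and the tapered top and triangulating gives 8 facets — a wedge (ramp): 16.8 × 21.3 mm base, rising to 11 mm along the y=0 edge and sloping linearly to z=0 at y=21.3.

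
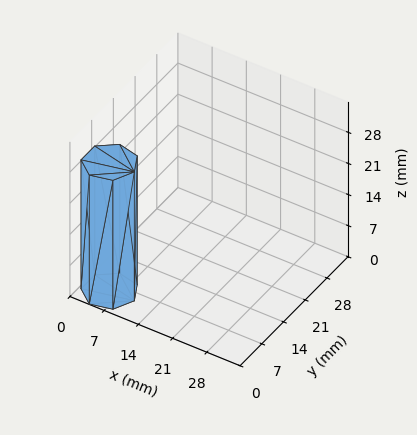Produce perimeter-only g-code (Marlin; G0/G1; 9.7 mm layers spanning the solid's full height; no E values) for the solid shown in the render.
Reading the render: the shape is a regular 7-sided prism (a cylinder approximated with 7 flat sides), circumscribed radius ≈ 5 mm, height ≈ 29 mm (dimensions read to the nearest mm from the axis ticks). For the g-code, the solid's height is divided into equal slices at the stated Δz and each level perimeter traced with G1 moves after a G0 lift.

; perimeter-only toolpath
G21 ; units = mm
G90 ; absolute positioning
G28 ; home
; layer 1
G0 Z9.7
G0 X10.0 Y5.0
G1 X8.1 Y8.9
G1 X3.9 Y9.9
G1 X0.5 Y7.2
G1 X0.5 Y2.8
G1 X3.9 Y0.1
G1 X8.1 Y1.1
G1 X10.0 Y5.0
; layer 2
G0 Z19.3
G0 X10.0 Y5.0
G1 X8.1 Y8.9
G1 X3.9 Y9.9
G1 X0.5 Y7.2
G1 X0.5 Y2.8
G1 X3.9 Y0.1
G1 X8.1 Y1.1
G1 X10.0 Y5.0
; layer 3
G0 Z29.0
G0 X10.0 Y5.0
G1 X8.1 Y8.9
G1 X3.9 Y9.9
G1 X0.5 Y7.2
G1 X0.5 Y2.8
G1 X3.9 Y0.1
G1 X8.1 Y1.1
G1 X10.0 Y5.0
M2 ; end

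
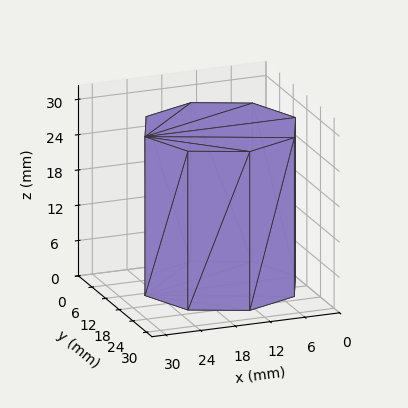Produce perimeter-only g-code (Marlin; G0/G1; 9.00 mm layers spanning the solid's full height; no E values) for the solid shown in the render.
Reading the render: the shape is a regular 8-sided prism (a cylinder approximated with 8 flat sides), circumscribed radius ≈ 13 mm, height ≈ 27 mm (dimensions read to the nearest mm from the axis ticks). For the g-code, the solid's height is divided into equal slices at the stated Δz and each level perimeter traced with G1 moves after a G0 lift.

; perimeter-only toolpath
G21 ; units = mm
G90 ; absolute positioning
G28 ; home
; layer 1
G0 Z9.00
G0 X26.00 Y13.00
G1 X22.19 Y22.19
G1 X13.00 Y26.00
G1 X3.81 Y22.19
G1 X0.00 Y13.00
G1 X3.81 Y3.81
G1 X13.00 Y0.00
G1 X22.19 Y3.81
G1 X26.00 Y13.00
; layer 2
G0 Z18.00
G0 X26.00 Y13.00
G1 X22.19 Y22.19
G1 X13.00 Y26.00
G1 X3.81 Y22.19
G1 X0.00 Y13.00
G1 X3.81 Y3.81
G1 X13.00 Y0.00
G1 X22.19 Y3.81
G1 X26.00 Y13.00
; layer 3
G0 Z27.00
G0 X26.00 Y13.00
G1 X22.19 Y22.19
G1 X13.00 Y26.00
G1 X3.81 Y22.19
G1 X0.00 Y13.00
G1 X3.81 Y3.81
G1 X13.00 Y0.00
G1 X22.19 Y3.81
G1 X26.00 Y13.00
M2 ; end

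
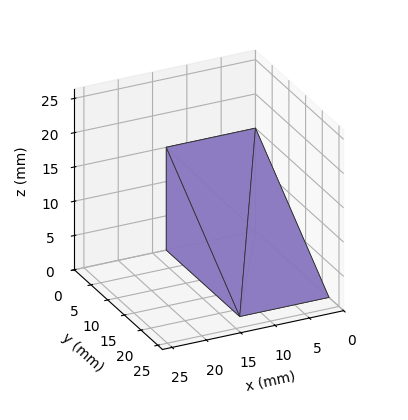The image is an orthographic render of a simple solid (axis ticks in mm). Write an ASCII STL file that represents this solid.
Reading the render: the shape is a wedge (ramp): 13 × 22 mm base, rising to 15 mm along the y=0 edge and sloping linearly to z=0 at y=22 (dimensions read to the nearest mm from the axis ticks). For the STL, each face is triangulated and given an outward normal.

solid part
  facet normal 0.0000 0.0000 -1.0000
    outer loop
      vertex 13.000 22.000 0.000
      vertex 13.000 0.000 0.000
      vertex 0.000 0.000 0.000
    endloop
  endfacet
  facet normal 0.0000 0.0000 -1.0000
    outer loop
      vertex 0.000 22.000 0.000
      vertex 13.000 22.000 0.000
      vertex 0.000 0.000 0.000
    endloop
  endfacet
  facet normal 0.0000 -1.0000 0.0000
    outer loop
      vertex 0.000 0.000 0.000
      vertex 13.000 0.000 0.000
      vertex 13.000 0.000 15.000
    endloop
  endfacet
  facet normal 0.0000 -1.0000 0.0000
    outer loop
      vertex 0.000 0.000 0.000
      vertex 13.000 0.000 15.000
      vertex 0.000 0.000 15.000
    endloop
  endfacet
  facet normal 0.0000 0.5633 0.8262
    outer loop
      vertex 0.000 0.000 15.000
      vertex 13.000 0.000 15.000
      vertex 13.000 22.000 0.000
    endloop
  endfacet
  facet normal 0.0000 0.5633 0.8262
    outer loop
      vertex 0.000 0.000 15.000
      vertex 13.000 22.000 0.000
      vertex 0.000 22.000 0.000
    endloop
  endfacet
  facet normal -1.0000 0.0000 0.0000
    outer loop
      vertex 0.000 0.000 15.000
      vertex 0.000 22.000 0.000
      vertex 0.000 0.000 0.000
    endloop
  endfacet
  facet normal 1.0000 0.0000 0.0000
    outer loop
      vertex 13.000 0.000 0.000
      vertex 13.000 22.000 0.000
      vertex 13.000 0.000 15.000
    endloop
  endfacet
endsolid part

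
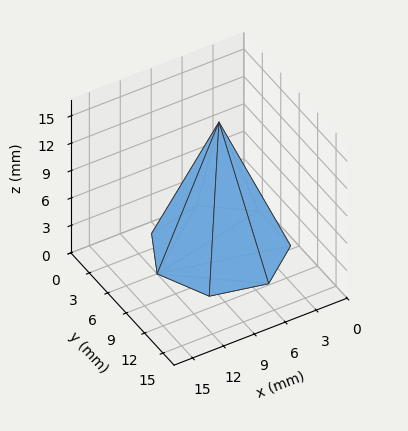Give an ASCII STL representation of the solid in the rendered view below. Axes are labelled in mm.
Reading the render: the shape is a regular 7-sided pyramid, base circumscribed radius ≈ 6 mm, apex at z ≈ 14 mm (dimensions read to the nearest mm from the axis ticks). For the STL, each face is triangulated and given an outward normal.

solid part
  facet normal 0.0000 0.0000 -1.0000
    outer loop
      vertex 4.665 11.850 0.000
      vertex 9.741 10.691 0.000
      vertex 12.000 6.000 0.000
    endloop
  endfacet
  facet normal 0.0000 0.0000 -1.0000
    outer loop
      vertex 0.594 8.603 0.000
      vertex 4.665 11.850 0.000
      vertex 12.000 6.000 0.000
    endloop
  endfacet
  facet normal 0.0000 0.0000 -1.0000
    outer loop
      vertex 0.594 3.397 0.000
      vertex 0.594 8.603 0.000
      vertex 12.000 6.000 0.000
    endloop
  endfacet
  facet normal 0.0000 0.0000 -1.0000
    outer loop
      vertex 4.665 0.150 0.000
      vertex 0.594 3.397 0.000
      vertex 12.000 6.000 0.000
    endloop
  endfacet
  facet normal 0.0000 0.0000 -1.0000
    outer loop
      vertex 9.741 1.309 0.000
      vertex 4.665 0.150 0.000
      vertex 12.000 6.000 0.000
    endloop
  endfacet
  facet normal 0.8405 0.4047 0.3602
    outer loop
      vertex 12.000 6.000 0.000
      vertex 9.741 10.691 0.000
      vertex 6.000 6.000 14.000
    endloop
  endfacet
  facet normal 0.2077 0.9095 0.3602
    outer loop
      vertex 9.741 10.691 0.000
      vertex 4.665 11.850 0.000
      vertex 6.000 6.000 14.000
    endloop
  endfacet
  facet normal -0.5817 0.7293 0.3602
    outer loop
      vertex 4.665 11.850 0.000
      vertex 0.594 8.603 0.000
      vertex 6.000 6.000 14.000
    endloop
  endfacet
  facet normal -0.9329 0.0000 0.3602
    outer loop
      vertex 0.594 8.603 0.000
      vertex 0.594 3.397 0.000
      vertex 6.000 6.000 14.000
    endloop
  endfacet
  facet normal -0.5817 -0.7293 0.3602
    outer loop
      vertex 0.594 3.397 0.000
      vertex 4.665 0.150 0.000
      vertex 6.000 6.000 14.000
    endloop
  endfacet
  facet normal 0.2077 -0.9095 0.3602
    outer loop
      vertex 4.665 0.150 0.000
      vertex 9.741 1.309 0.000
      vertex 6.000 6.000 14.000
    endloop
  endfacet
  facet normal 0.8405 -0.4047 0.3602
    outer loop
      vertex 9.741 1.309 0.000
      vertex 12.000 6.000 0.000
      vertex 6.000 6.000 14.000
    endloop
  endfacet
endsolid part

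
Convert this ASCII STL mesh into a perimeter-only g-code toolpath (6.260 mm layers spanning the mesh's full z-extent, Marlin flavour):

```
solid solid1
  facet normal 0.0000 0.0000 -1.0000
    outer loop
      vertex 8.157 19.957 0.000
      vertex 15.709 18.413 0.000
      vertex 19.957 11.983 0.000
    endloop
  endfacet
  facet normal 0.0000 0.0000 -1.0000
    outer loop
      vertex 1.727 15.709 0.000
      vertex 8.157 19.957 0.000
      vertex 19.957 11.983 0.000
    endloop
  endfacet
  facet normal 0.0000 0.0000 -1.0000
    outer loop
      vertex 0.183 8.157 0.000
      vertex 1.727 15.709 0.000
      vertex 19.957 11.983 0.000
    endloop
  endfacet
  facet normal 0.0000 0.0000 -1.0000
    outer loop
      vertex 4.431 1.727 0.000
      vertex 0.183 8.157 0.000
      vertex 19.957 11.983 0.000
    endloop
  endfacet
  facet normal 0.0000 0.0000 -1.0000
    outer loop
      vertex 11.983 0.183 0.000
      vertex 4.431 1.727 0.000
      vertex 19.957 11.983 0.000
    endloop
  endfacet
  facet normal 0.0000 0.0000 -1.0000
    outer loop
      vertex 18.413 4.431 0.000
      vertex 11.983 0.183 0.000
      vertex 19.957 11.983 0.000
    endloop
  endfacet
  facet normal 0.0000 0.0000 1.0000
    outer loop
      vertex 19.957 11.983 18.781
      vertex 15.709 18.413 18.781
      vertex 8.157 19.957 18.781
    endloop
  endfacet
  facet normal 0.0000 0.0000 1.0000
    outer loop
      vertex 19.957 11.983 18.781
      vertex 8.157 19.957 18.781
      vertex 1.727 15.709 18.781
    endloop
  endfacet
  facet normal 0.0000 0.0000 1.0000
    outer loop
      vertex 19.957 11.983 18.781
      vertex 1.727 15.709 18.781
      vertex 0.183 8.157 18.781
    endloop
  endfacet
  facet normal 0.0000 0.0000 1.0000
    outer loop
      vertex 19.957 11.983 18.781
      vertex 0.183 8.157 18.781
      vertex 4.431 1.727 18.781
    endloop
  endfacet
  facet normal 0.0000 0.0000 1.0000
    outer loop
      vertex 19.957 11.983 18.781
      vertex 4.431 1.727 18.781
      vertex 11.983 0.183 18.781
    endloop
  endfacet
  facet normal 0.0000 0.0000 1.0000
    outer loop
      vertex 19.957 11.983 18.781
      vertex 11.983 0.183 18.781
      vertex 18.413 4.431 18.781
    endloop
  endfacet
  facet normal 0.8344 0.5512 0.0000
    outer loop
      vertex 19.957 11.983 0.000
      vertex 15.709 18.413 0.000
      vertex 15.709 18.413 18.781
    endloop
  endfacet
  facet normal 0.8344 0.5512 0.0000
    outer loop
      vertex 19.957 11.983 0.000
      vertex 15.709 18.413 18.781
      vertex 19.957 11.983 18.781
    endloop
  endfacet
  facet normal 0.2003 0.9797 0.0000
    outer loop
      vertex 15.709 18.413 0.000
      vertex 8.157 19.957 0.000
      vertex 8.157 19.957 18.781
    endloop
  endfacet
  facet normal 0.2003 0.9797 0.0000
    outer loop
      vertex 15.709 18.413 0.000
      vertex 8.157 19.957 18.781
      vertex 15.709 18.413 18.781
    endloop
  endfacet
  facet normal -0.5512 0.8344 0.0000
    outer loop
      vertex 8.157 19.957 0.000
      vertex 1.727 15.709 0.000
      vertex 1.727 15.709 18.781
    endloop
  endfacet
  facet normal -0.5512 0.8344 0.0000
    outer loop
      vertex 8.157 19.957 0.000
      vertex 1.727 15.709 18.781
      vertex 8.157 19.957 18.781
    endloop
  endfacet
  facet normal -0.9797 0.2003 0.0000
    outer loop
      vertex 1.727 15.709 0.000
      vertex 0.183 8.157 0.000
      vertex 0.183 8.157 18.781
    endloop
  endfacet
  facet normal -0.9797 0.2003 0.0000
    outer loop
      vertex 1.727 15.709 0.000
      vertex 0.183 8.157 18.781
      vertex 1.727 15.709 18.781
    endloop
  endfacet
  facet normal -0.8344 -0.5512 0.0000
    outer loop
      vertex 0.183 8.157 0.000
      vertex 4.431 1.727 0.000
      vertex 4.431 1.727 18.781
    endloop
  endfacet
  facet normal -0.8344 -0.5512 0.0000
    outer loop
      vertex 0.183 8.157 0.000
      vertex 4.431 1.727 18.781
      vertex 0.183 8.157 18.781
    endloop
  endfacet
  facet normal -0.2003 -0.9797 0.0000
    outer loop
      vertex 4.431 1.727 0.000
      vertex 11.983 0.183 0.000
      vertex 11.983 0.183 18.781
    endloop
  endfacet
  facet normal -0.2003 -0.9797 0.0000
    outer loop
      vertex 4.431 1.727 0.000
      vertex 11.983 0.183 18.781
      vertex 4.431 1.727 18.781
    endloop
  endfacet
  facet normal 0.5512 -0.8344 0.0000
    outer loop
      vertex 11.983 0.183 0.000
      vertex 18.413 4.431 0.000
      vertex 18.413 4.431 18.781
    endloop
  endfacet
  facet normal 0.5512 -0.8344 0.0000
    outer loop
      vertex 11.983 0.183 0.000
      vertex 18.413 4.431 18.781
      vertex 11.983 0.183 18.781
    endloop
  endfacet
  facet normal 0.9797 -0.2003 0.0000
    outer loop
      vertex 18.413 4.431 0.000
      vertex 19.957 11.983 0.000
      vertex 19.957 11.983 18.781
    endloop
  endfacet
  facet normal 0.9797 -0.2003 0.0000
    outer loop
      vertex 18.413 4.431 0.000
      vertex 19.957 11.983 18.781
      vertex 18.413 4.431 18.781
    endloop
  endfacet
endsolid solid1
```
; perimeter-only toolpath
G21 ; units = mm
G90 ; absolute positioning
G28 ; home
; layer 1
G0 Z6.260
G0 X19.957 Y11.983
G1 X15.709 Y18.413
G1 X8.157 Y19.957
G1 X1.727 Y15.709
G1 X0.183 Y8.157
G1 X4.431 Y1.727
G1 X11.983 Y0.183
G1 X18.413 Y4.431
G1 X19.957 Y11.983
; layer 2
G0 Z12.521
G0 X19.957 Y11.983
G1 X15.709 Y18.413
G1 X8.157 Y19.957
G1 X1.727 Y15.709
G1 X0.183 Y8.157
G1 X4.431 Y1.727
G1 X11.983 Y0.183
G1 X18.413 Y4.431
G1 X19.957 Y11.983
; layer 3
G0 Z18.781
G0 X19.957 Y11.983
G1 X15.709 Y18.413
G1 X8.157 Y19.957
G1 X1.727 Y15.709
G1 X0.183 Y8.157
G1 X4.431 Y1.727
G1 X11.983 Y0.183
G1 X18.413 Y4.431
G1 X19.957 Y11.983
M2 ; end

The solid is a regular 8-sided prism (a cylinder approximated with 8 flat sides), circumscribed radius ≈ 10.1 mm, height ≈ 18.8 mm. Slicing at Δz = 6.260 mm — 3 equal slices spanning the solid's height, so layer i sits at z = i·h/3 — gives 3 non-empty perimeters. Each is a 8-segment closed polygon; G0 lifts to the layer z and rapids to the start vertex, then G1 traces the edges.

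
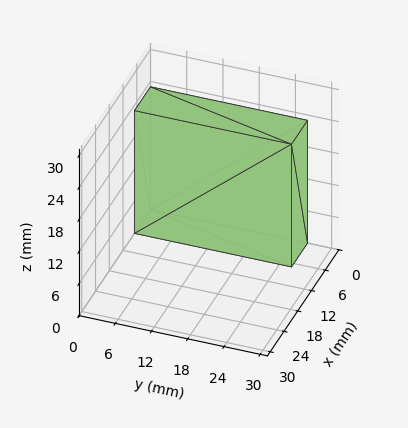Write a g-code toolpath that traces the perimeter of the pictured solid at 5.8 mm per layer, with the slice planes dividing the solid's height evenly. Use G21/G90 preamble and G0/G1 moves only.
Reading the render: the shape is a rectangular box, roughly 7 × 26 mm footprint and 23 mm tall (dimensions read to the nearest mm from the axis ticks). For the g-code, the solid's height is divided into equal slices at the stated Δz and each level perimeter traced with G1 moves after a G0 lift.

; perimeter-only toolpath
G21 ; units = mm
G90 ; absolute positioning
G28 ; home
; layer 1
G0 Z5.8
G0 X0.0 Y0.0
G1 X7.0 Y0.0
G1 X7.0 Y26.0
G1 X0.0 Y26.0
G1 X0.0 Y0.0
; layer 2
G0 Z11.5
G0 X0.0 Y0.0
G1 X7.0 Y0.0
G1 X7.0 Y26.0
G1 X0.0 Y26.0
G1 X0.0 Y0.0
; layer 3
G0 Z17.2
G0 X0.0 Y0.0
G1 X7.0 Y0.0
G1 X7.0 Y26.0
G1 X0.0 Y26.0
G1 X0.0 Y0.0
; layer 4
G0 Z23.0
G0 X0.0 Y0.0
G1 X7.0 Y0.0
G1 X7.0 Y26.0
G1 X0.0 Y26.0
G1 X0.0 Y0.0
M2 ; end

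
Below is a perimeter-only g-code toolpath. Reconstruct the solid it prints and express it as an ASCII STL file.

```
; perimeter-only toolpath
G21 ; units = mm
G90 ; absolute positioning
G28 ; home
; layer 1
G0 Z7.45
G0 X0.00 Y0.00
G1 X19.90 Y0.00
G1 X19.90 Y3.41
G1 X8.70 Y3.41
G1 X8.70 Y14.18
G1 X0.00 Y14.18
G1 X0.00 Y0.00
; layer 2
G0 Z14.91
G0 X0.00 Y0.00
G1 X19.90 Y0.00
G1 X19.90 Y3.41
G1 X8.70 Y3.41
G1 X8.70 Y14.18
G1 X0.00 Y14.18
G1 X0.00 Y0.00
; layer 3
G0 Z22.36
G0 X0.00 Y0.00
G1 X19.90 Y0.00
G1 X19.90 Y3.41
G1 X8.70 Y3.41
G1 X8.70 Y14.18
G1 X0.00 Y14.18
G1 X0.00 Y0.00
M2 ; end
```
solid part
  facet normal 0.0000 0.0000 -1.0000
    outer loop
      vertex 19.90 3.41 0.00
      vertex 19.90 0.00 0.00
      vertex 0.00 0.00 0.00
    endloop
  endfacet
  facet normal 0.0000 0.0000 -1.0000
    outer loop
      vertex 8.70 3.41 0.00
      vertex 19.90 3.41 0.00
      vertex 0.00 0.00 0.00
    endloop
  endfacet
  facet normal 0.0000 0.0000 -1.0000
    outer loop
      vertex 8.70 14.18 0.00
      vertex 8.70 3.41 0.00
      vertex 0.00 0.00 0.00
    endloop
  endfacet
  facet normal 0.0000 0.0000 -1.0000
    outer loop
      vertex 0.00 14.18 0.00
      vertex 8.70 14.18 0.00
      vertex 0.00 0.00 0.00
    endloop
  endfacet
  facet normal 0.0000 0.0000 1.0000
    outer loop
      vertex 0.00 0.00 22.36
      vertex 19.90 0.00 22.36
      vertex 19.90 3.41 22.36
    endloop
  endfacet
  facet normal 0.0000 0.0000 1.0000
    outer loop
      vertex 0.00 0.00 22.36
      vertex 19.90 3.41 22.36
      vertex 8.70 3.41 22.36
    endloop
  endfacet
  facet normal 0.0000 0.0000 1.0000
    outer loop
      vertex 0.00 0.00 22.36
      vertex 8.70 3.41 22.36
      vertex 8.70 14.18 22.36
    endloop
  endfacet
  facet normal 0.0000 0.0000 1.0000
    outer loop
      vertex 0.00 0.00 22.36
      vertex 8.70 14.18 22.36
      vertex 0.00 14.18 22.36
    endloop
  endfacet
  facet normal 0.0000 -1.0000 0.0000
    outer loop
      vertex 0.00 0.00 0.00
      vertex 19.90 0.00 0.00
      vertex 19.90 0.00 22.36
    endloop
  endfacet
  facet normal 0.0000 -1.0000 0.0000
    outer loop
      vertex 0.00 0.00 0.00
      vertex 19.90 0.00 22.36
      vertex 0.00 0.00 22.36
    endloop
  endfacet
  facet normal 1.0000 0.0000 0.0000
    outer loop
      vertex 19.90 0.00 0.00
      vertex 19.90 3.41 0.00
      vertex 19.90 3.41 22.36
    endloop
  endfacet
  facet normal 1.0000 0.0000 0.0000
    outer loop
      vertex 19.90 0.00 0.00
      vertex 19.90 3.41 22.36
      vertex 19.90 0.00 22.36
    endloop
  endfacet
  facet normal 0.0000 1.0000 0.0000
    outer loop
      vertex 19.90 3.41 0.00
      vertex 8.70 3.41 0.00
      vertex 8.70 3.41 22.36
    endloop
  endfacet
  facet normal 0.0000 1.0000 0.0000
    outer loop
      vertex 19.90 3.41 0.00
      vertex 8.70 3.41 22.36
      vertex 19.90 3.41 22.36
    endloop
  endfacet
  facet normal 1.0000 0.0000 0.0000
    outer loop
      vertex 8.70 3.41 0.00
      vertex 8.70 14.18 0.00
      vertex 8.70 14.18 22.36
    endloop
  endfacet
  facet normal 1.0000 0.0000 0.0000
    outer loop
      vertex 8.70 3.41 0.00
      vertex 8.70 14.18 22.36
      vertex 8.70 3.41 22.36
    endloop
  endfacet
  facet normal 0.0000 1.0000 0.0000
    outer loop
      vertex 8.70 14.18 0.00
      vertex 0.00 14.18 0.00
      vertex 0.00 14.18 22.36
    endloop
  endfacet
  facet normal 0.0000 1.0000 0.0000
    outer loop
      vertex 8.70 14.18 0.00
      vertex 0.00 14.18 22.36
      vertex 8.70 14.18 22.36
    endloop
  endfacet
  facet normal -1.0000 0.0000 0.0000
    outer loop
      vertex 0.00 14.18 0.00
      vertex 0.00 0.00 0.00
      vertex 0.00 0.00 22.36
    endloop
  endfacet
  facet normal -1.0000 0.0000 0.0000
    outer loop
      vertex 0.00 14.18 0.00
      vertex 0.00 0.00 22.36
      vertex 0.00 14.18 22.36
    endloop
  endfacet
endsolid part

The G0 Z moves step by Δz≈7.45 mm. Every layer's G1 loop is the same polygon, so the solid is a straight extrusion of it from z=0 to z≈22.4. Closing with flat bottom and top caps and triangulating gives 20 facets — an L-shaped prism: outer 19.9 × 14.2 mm, arm thicknesses ≈ 3.41 mm (horizontal) and 8.7 mm (vertical), extruded 22.4 mm in z.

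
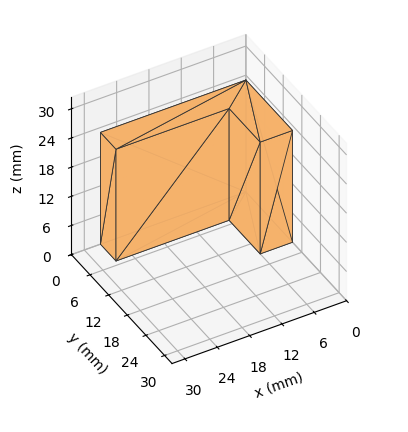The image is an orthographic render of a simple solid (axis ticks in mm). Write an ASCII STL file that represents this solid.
Reading the render: the shape is an L-shaped prism: outer 27 × 15 mm, arm thicknesses ≈ 5 mm (horizontal) and 6 mm (vertical), extruded 23 mm in z (dimensions read to the nearest mm from the axis ticks). For the STL, each face is triangulated and given an outward normal.

solid part
  facet normal 0.0000 0.0000 -1.0000
    outer loop
      vertex 27.00 5.00 0.00
      vertex 27.00 0.00 0.00
      vertex 0.00 0.00 0.00
    endloop
  endfacet
  facet normal 0.0000 0.0000 -1.0000
    outer loop
      vertex 6.00 5.00 0.00
      vertex 27.00 5.00 0.00
      vertex 0.00 0.00 0.00
    endloop
  endfacet
  facet normal 0.0000 0.0000 -1.0000
    outer loop
      vertex 6.00 15.00 0.00
      vertex 6.00 5.00 0.00
      vertex 0.00 0.00 0.00
    endloop
  endfacet
  facet normal 0.0000 0.0000 -1.0000
    outer loop
      vertex 0.00 15.00 0.00
      vertex 6.00 15.00 0.00
      vertex 0.00 0.00 0.00
    endloop
  endfacet
  facet normal 0.0000 0.0000 1.0000
    outer loop
      vertex 0.00 0.00 23.00
      vertex 27.00 0.00 23.00
      vertex 27.00 5.00 23.00
    endloop
  endfacet
  facet normal 0.0000 0.0000 1.0000
    outer loop
      vertex 0.00 0.00 23.00
      vertex 27.00 5.00 23.00
      vertex 6.00 5.00 23.00
    endloop
  endfacet
  facet normal 0.0000 0.0000 1.0000
    outer loop
      vertex 0.00 0.00 23.00
      vertex 6.00 5.00 23.00
      vertex 6.00 15.00 23.00
    endloop
  endfacet
  facet normal 0.0000 0.0000 1.0000
    outer loop
      vertex 0.00 0.00 23.00
      vertex 6.00 15.00 23.00
      vertex 0.00 15.00 23.00
    endloop
  endfacet
  facet normal 0.0000 -1.0000 0.0000
    outer loop
      vertex 0.00 0.00 0.00
      vertex 27.00 0.00 0.00
      vertex 27.00 0.00 23.00
    endloop
  endfacet
  facet normal 0.0000 -1.0000 0.0000
    outer loop
      vertex 0.00 0.00 0.00
      vertex 27.00 0.00 23.00
      vertex 0.00 0.00 23.00
    endloop
  endfacet
  facet normal 1.0000 0.0000 0.0000
    outer loop
      vertex 27.00 0.00 0.00
      vertex 27.00 5.00 0.00
      vertex 27.00 5.00 23.00
    endloop
  endfacet
  facet normal 1.0000 0.0000 0.0000
    outer loop
      vertex 27.00 0.00 0.00
      vertex 27.00 5.00 23.00
      vertex 27.00 0.00 23.00
    endloop
  endfacet
  facet normal 0.0000 1.0000 0.0000
    outer loop
      vertex 27.00 5.00 0.00
      vertex 6.00 5.00 0.00
      vertex 6.00 5.00 23.00
    endloop
  endfacet
  facet normal 0.0000 1.0000 0.0000
    outer loop
      vertex 27.00 5.00 0.00
      vertex 6.00 5.00 23.00
      vertex 27.00 5.00 23.00
    endloop
  endfacet
  facet normal 1.0000 0.0000 0.0000
    outer loop
      vertex 6.00 5.00 0.00
      vertex 6.00 15.00 0.00
      vertex 6.00 15.00 23.00
    endloop
  endfacet
  facet normal 1.0000 0.0000 0.0000
    outer loop
      vertex 6.00 5.00 0.00
      vertex 6.00 15.00 23.00
      vertex 6.00 5.00 23.00
    endloop
  endfacet
  facet normal 0.0000 1.0000 0.0000
    outer loop
      vertex 6.00 15.00 0.00
      vertex 0.00 15.00 0.00
      vertex 0.00 15.00 23.00
    endloop
  endfacet
  facet normal 0.0000 1.0000 0.0000
    outer loop
      vertex 6.00 15.00 0.00
      vertex 0.00 15.00 23.00
      vertex 6.00 15.00 23.00
    endloop
  endfacet
  facet normal -1.0000 0.0000 0.0000
    outer loop
      vertex 0.00 15.00 0.00
      vertex 0.00 0.00 0.00
      vertex 0.00 0.00 23.00
    endloop
  endfacet
  facet normal -1.0000 0.0000 0.0000
    outer loop
      vertex 0.00 15.00 0.00
      vertex 0.00 0.00 23.00
      vertex 0.00 15.00 23.00
    endloop
  endfacet
endsolid part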